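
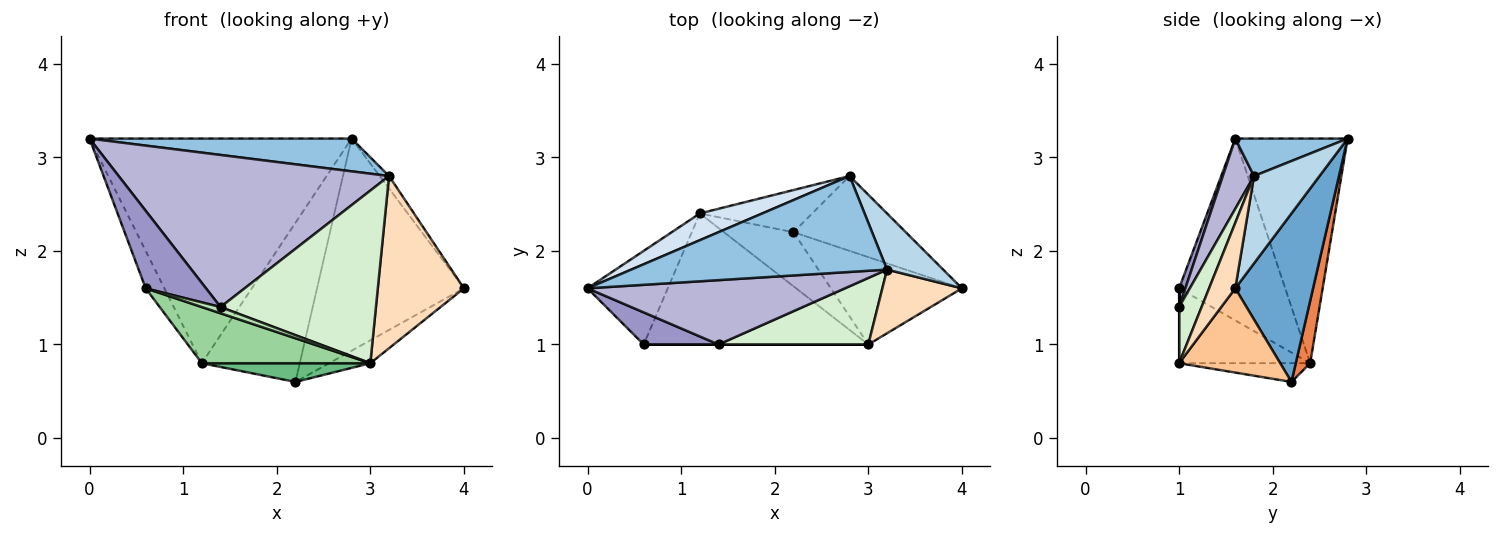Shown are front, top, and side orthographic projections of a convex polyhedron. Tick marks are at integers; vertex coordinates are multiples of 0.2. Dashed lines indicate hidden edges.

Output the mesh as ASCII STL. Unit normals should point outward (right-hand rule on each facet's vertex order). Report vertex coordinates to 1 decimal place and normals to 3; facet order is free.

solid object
 facet normal 0.447 0.844 -0.298
  outer loop
   vertex 2.2 2.2 0.6
   vertex 2.8 2.8 3.2
   vertex 4.0 1.6 1.6
  endloop
 endfacet
 facet normal 0.137 -0.320 0.937
  outer loop
   vertex 3.2 1.8 2.8
   vertex 2.8 2.8 3.2
   vertex 0.0 1.6 3.2
  endloop
 endfacet
 facet normal 0.835 0.119 0.537
  outer loop
   vertex 3.2 1.8 2.8
   vertex 4.0 1.6 1.6
   vertex 2.8 2.8 3.2
  endloop
 endfacet
 facet normal -0.392 0.914 0.109
  outer loop
   vertex 1.2 2.4 0.8
   vertex 0.0 1.6 3.2
   vertex 2.8 2.8 3.2
  endloop
 endfacet
 facet normal 0.141 0.957 -0.253
  outer loop
   vertex 1.2 2.4 0.8
   vertex 2.8 2.8 3.2
   vertex 2.2 2.2 0.6
  endloop
 endfacet
 facet normal -0.903 0.159 -0.398
  outer loop
   vertex 1.2 2.4 0.8
   vertex 0.6 1.0 1.6
   vertex 0.0 1.6 3.2
  endloop
 endfacet
 facet normal 0.528 0.215 -0.821
  outer loop
   vertex 3.0 1.0 0.8
   vertex 2.2 2.2 0.6
   vertex 4.0 1.6 1.6
  endloop
 endfacet
 facet normal 0.275 -0.902 0.333
  outer loop
   vertex 3.0 1.0 0.8
   vertex 4.0 1.6 1.6
   vertex 3.2 1.8 2.8
  endloop
 endfacet
 facet normal -0.247 -0.317 -0.916
  outer loop
   vertex 3.0 1.0 0.8
   vertex 1.2 2.4 0.8
   vertex 2.2 2.2 0.6
  endloop
 endfacet
 facet normal -0.293 -0.377 -0.879
  outer loop
   vertex 3.0 1.0 0.8
   vertex 0.6 1.0 1.6
   vertex 1.2 2.4 0.8
  endloop
 endfacet
 facet normal 0.000 -1.000 0.000
  outer loop
   vertex 1.4 1.0 1.4
   vertex 0.6 1.0 1.6
   vertex 3.0 1.0 0.8
  endloop
 endfacet
 facet normal 0.134 -0.925 0.357
  outer loop
   vertex 1.4 1.0 1.4
   vertex 3.0 1.0 0.8
   vertex 3.2 1.8 2.8
  endloop
 endfacet
 facet normal 0.095 -0.920 0.381
  outer loop
   vertex 1.4 1.0 1.4
   vertex 0.0 1.6 3.2
   vertex 0.6 1.0 1.6
  endloop
 endfacet
 facet normal 0.106 -0.916 0.387
  outer loop
   vertex 1.4 1.0 1.4
   vertex 3.2 1.8 2.8
   vertex 0.0 1.6 3.2
  endloop
 endfacet
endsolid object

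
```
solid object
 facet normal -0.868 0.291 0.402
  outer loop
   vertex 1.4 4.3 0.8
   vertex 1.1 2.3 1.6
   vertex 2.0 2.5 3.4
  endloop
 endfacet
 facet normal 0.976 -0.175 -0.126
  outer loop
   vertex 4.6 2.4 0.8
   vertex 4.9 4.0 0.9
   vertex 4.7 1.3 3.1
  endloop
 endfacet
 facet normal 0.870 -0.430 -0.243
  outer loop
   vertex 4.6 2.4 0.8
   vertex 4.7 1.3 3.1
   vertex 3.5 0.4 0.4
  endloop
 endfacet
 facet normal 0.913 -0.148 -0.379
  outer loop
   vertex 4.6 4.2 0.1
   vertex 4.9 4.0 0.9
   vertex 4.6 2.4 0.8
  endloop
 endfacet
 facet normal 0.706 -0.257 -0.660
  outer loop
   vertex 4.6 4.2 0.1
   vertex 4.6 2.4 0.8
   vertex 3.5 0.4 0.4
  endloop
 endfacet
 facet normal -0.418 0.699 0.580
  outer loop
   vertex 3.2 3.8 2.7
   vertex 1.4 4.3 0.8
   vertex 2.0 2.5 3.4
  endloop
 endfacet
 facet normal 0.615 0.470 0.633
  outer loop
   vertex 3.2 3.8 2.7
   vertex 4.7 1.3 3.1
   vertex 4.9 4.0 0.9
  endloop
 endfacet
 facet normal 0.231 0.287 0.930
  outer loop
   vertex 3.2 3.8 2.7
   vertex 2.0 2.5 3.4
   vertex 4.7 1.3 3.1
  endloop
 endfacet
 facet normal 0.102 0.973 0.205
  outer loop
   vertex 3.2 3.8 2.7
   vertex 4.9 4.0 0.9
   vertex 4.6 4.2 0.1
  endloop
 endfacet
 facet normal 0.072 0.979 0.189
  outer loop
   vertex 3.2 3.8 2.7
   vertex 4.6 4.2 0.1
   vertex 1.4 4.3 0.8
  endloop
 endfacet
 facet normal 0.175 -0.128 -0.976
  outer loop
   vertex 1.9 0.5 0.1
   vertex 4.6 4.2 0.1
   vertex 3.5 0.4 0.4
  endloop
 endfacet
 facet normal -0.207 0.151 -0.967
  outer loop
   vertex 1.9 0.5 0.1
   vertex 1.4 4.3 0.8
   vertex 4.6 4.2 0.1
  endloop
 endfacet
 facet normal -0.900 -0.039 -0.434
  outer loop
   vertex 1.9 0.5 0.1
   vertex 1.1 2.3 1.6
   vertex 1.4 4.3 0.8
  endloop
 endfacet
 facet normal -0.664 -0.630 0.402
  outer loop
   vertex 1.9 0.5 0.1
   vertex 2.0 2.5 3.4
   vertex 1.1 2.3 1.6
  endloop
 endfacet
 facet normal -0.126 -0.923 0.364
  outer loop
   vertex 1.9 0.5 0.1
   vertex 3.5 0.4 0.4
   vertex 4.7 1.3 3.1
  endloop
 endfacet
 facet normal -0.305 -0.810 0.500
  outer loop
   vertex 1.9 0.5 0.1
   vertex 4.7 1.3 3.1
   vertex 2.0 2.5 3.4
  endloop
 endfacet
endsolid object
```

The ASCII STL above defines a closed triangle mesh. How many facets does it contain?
16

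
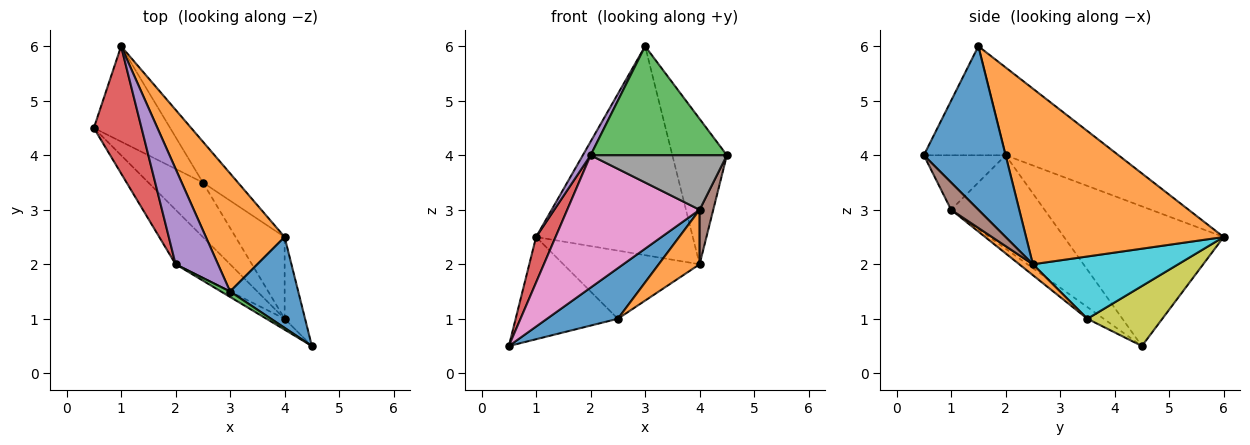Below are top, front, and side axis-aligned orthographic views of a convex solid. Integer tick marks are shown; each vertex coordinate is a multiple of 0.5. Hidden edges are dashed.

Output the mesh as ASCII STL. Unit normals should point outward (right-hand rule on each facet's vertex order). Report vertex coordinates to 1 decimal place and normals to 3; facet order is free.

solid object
 facet normal 0.786 0.524 0.328
  outer loop
   vertex 4.0 2.5 2.0
   vertex 3.0 1.5 6.0
   vertex 4.5 0.5 4.0
  endloop
 endfacet
 facet normal 0.739 0.586 0.331
  outer loop
   vertex 4.0 2.5 2.0
   vertex 1.0 6.0 2.5
   vertex 3.0 1.5 6.0
  endloop
 endfacet
 facet normal -0.514 -0.857 0.043
  outer loop
   vertex 2.0 2.0 4.0
   vertex 4.5 0.5 4.0
   vertex 3.0 1.5 6.0
  endloop
 endfacet
 facet normal -0.940 -0.115 0.321
  outer loop
   vertex 2.0 2.0 4.0
   vertex 1.0 6.0 2.5
   vertex 0.5 4.5 0.5
  endloop
 endfacet
 facet normal -0.899 -0.062 0.434
  outer loop
   vertex 2.0 2.0 4.0
   vertex 3.0 1.5 6.0
   vertex 1.0 6.0 2.5
  endloop
 endfacet
 facet normal 0.743 -0.371 -0.557
  outer loop
   vertex 4.0 1.0 3.0
   vertex 4.0 2.5 2.0
   vertex 4.5 0.5 4.0
  endloop
 endfacet
 facet normal -0.547 -0.774 -0.319
  outer loop
   vertex 4.0 1.0 3.0
   vertex 2.0 2.0 4.0
   vertex 0.5 4.5 0.5
  endloop
 endfacet
 facet normal -0.507 -0.845 -0.169
  outer loop
   vertex 4.0 1.0 3.0
   vertex 4.5 0.5 4.0
   vertex 2.0 2.0 4.0
  endloop
 endfacet
 facet normal 0.472 0.644 -0.601
  outer loop
   vertex 2.5 3.5 1.0
   vertex 0.5 4.5 0.5
   vertex 1.0 6.0 2.5
  endloop
 endfacet
 facet normal 0.675 0.633 -0.380
  outer loop
   vertex 2.5 3.5 1.0
   vertex 1.0 6.0 2.5
   vertex 4.0 2.5 2.0
  endloop
 endfacet
 facet normal -0.155 -0.672 -0.724
  outer loop
   vertex 2.5 3.5 1.0
   vertex 4.0 1.0 3.0
   vertex 0.5 4.5 0.5
  endloop
 endfacet
 facet normal 0.182 -0.545 -0.818
  outer loop
   vertex 2.5 3.5 1.0
   vertex 4.0 2.5 2.0
   vertex 4.0 1.0 3.0
  endloop
 endfacet
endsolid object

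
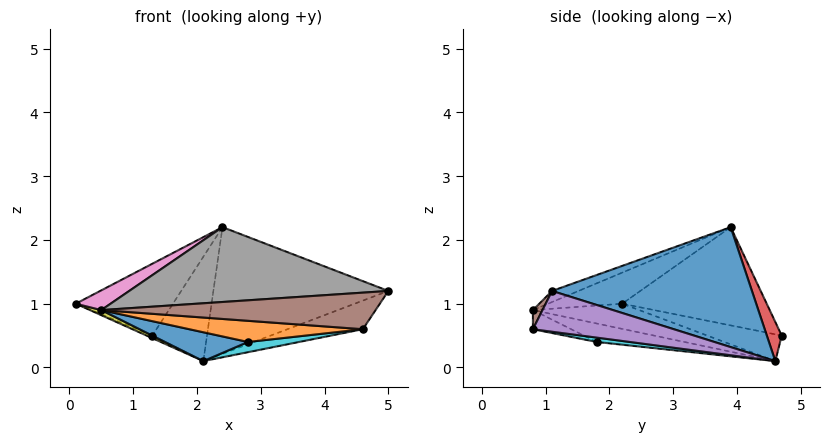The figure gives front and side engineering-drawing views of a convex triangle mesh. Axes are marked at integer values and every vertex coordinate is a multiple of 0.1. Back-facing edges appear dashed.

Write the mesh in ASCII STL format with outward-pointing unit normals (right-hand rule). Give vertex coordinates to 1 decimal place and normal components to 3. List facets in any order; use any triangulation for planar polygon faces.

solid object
 facet normal 0.748 0.655 0.111
  outer loop
   vertex 2.4 3.9 2.2
   vertex 5.0 1.1 1.2
   vertex 2.1 4.6 0.1
  endloop
 endfacet
 facet normal -0.444 0.034 -0.896
  outer loop
   vertex 1.3 4.7 0.5
   vertex 2.1 4.6 0.1
   vertex 0.1 2.2 1.0
  endloop
 endfacet
 facet normal -0.648 0.436 0.624
  outer loop
   vertex 1.3 4.7 0.5
   vertex 0.1 2.2 1.0
   vertex 2.4 3.9 2.2
  endloop
 endfacet
 facet normal 0.253 0.928 0.273
  outer loop
   vertex 1.3 4.7 0.5
   vertex 2.4 3.9 2.2
   vertex 2.1 4.6 0.1
  endloop
 endfacet
 facet normal 0.681 0.364 -0.636
  outer loop
   vertex 4.6 0.8 0.6
   vertex 2.1 4.6 0.1
   vertex 5.0 1.1 1.2
  endloop
 endfacet
 facet normal 0.031 -0.902 0.430
  outer loop
   vertex 0.5 0.8 0.9
   vertex 4.6 0.8 0.6
   vertex 5.0 1.1 1.2
  endloop
 endfacet
 facet normal -0.356 -0.167 0.919
  outer loop
   vertex 0.5 0.8 0.9
   vertex 2.4 3.9 2.2
   vertex 0.1 2.2 1.0
  endloop
 endfacet
 facet normal -0.038 -0.367 0.930
  outer loop
   vertex 0.5 0.8 0.9
   vertex 5.0 1.1 1.2
   vertex 2.4 3.9 2.2
  endloop
 endfacet
 facet normal -0.370 -0.039 -0.928
  outer loop
   vertex 0.5 0.8 0.9
   vertex 0.1 2.2 1.0
   vertex 2.1 4.6 0.1
  endloop
 endfacet
 facet normal 0.060 -0.092 -0.994
  outer loop
   vertex 2.8 1.8 0.4
   vertex 2.1 4.6 0.1
   vertex 4.6 0.8 0.6
  endloop
 endfacet
 facet normal -0.151 -0.142 -0.978
  outer loop
   vertex 2.8 1.8 0.4
   vertex 0.5 0.8 0.9
   vertex 2.1 4.6 0.1
  endloop
 endfacet
 facet normal -0.069 -0.314 -0.947
  outer loop
   vertex 2.8 1.8 0.4
   vertex 4.6 0.8 0.6
   vertex 0.5 0.8 0.9
  endloop
 endfacet
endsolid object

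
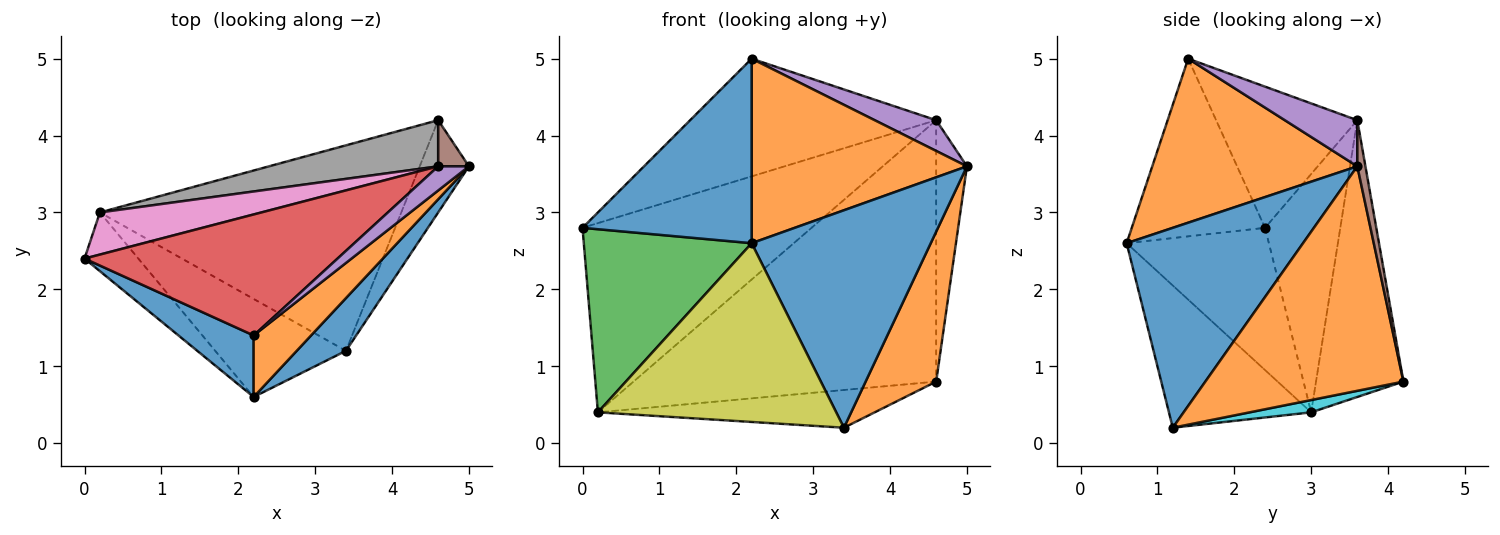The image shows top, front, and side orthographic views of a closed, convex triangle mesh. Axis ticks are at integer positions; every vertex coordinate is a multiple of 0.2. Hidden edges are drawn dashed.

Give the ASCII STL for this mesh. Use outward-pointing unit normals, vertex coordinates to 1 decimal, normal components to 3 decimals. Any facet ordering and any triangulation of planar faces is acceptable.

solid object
 facet normal -0.599 -0.760 0.253
  outer loop
   vertex 2.2 1.4 5.0
   vertex 0.0 2.4 2.8
   vertex 2.2 0.6 2.6
  endloop
 endfacet
 facet normal 0.670 -0.704 0.235
  outer loop
   vertex 2.2 1.4 5.0
   vertex 2.2 0.6 2.6
   vertex 5.0 3.6 3.6
  endloop
 endfacet
 facet normal -0.628 -0.741 -0.238
  outer loop
   vertex 0.2 3.0 0.4
   vertex 2.2 0.6 2.6
   vertex 0.0 2.4 2.8
  endloop
 endfacet
 facet normal -0.371 0.647 0.666
  outer loop
   vertex 4.6 3.6 4.2
   vertex 0.0 2.4 2.8
   vertex 2.2 1.4 5.0
  endloop
 endfacet
 facet normal 0.680 -0.577 0.453
  outer loop
   vertex 4.6 3.6 4.2
   vertex 2.2 1.4 5.0
   vertex 5.0 3.6 3.6
  endloop
 endfacet
 facet normal 0.252 0.953 0.168
  outer loop
   vertex 4.6 3.6 4.2
   vertex 5.0 3.6 3.6
   vertex 4.6 4.2 0.8
  endloop
 endfacet
 facet normal -0.305 0.929 0.207
  outer loop
   vertex 4.6 3.6 4.2
   vertex 0.2 3.0 0.4
   vertex 0.0 2.4 2.8
  endloop
 endfacet
 facet normal -0.274 0.947 0.167
  outer loop
   vertex 4.6 3.6 4.2
   vertex 4.6 4.2 0.8
   vertex 0.2 3.0 0.4
  endloop
 endfacet
 facet normal -0.464 -0.777 -0.426
  outer loop
   vertex 3.4 1.2 0.2
   vertex 2.2 0.6 2.6
   vertex 0.2 3.0 0.4
  endloop
 endfacet
 facet normal 0.040 0.181 -0.983
  outer loop
   vertex 3.4 1.2 0.2
   vertex 0.2 3.0 0.4
   vertex 4.6 4.2 0.8
  endloop
 endfacet
 facet normal 0.691 -0.702 0.170
  outer loop
   vertex 3.4 1.2 0.2
   vertex 5.0 3.6 3.6
   vertex 2.2 0.6 2.6
  endloop
 endfacet
 facet normal 0.923 -0.329 -0.202
  outer loop
   vertex 3.4 1.2 0.2
   vertex 4.6 4.2 0.8
   vertex 5.0 3.6 3.6
  endloop
 endfacet
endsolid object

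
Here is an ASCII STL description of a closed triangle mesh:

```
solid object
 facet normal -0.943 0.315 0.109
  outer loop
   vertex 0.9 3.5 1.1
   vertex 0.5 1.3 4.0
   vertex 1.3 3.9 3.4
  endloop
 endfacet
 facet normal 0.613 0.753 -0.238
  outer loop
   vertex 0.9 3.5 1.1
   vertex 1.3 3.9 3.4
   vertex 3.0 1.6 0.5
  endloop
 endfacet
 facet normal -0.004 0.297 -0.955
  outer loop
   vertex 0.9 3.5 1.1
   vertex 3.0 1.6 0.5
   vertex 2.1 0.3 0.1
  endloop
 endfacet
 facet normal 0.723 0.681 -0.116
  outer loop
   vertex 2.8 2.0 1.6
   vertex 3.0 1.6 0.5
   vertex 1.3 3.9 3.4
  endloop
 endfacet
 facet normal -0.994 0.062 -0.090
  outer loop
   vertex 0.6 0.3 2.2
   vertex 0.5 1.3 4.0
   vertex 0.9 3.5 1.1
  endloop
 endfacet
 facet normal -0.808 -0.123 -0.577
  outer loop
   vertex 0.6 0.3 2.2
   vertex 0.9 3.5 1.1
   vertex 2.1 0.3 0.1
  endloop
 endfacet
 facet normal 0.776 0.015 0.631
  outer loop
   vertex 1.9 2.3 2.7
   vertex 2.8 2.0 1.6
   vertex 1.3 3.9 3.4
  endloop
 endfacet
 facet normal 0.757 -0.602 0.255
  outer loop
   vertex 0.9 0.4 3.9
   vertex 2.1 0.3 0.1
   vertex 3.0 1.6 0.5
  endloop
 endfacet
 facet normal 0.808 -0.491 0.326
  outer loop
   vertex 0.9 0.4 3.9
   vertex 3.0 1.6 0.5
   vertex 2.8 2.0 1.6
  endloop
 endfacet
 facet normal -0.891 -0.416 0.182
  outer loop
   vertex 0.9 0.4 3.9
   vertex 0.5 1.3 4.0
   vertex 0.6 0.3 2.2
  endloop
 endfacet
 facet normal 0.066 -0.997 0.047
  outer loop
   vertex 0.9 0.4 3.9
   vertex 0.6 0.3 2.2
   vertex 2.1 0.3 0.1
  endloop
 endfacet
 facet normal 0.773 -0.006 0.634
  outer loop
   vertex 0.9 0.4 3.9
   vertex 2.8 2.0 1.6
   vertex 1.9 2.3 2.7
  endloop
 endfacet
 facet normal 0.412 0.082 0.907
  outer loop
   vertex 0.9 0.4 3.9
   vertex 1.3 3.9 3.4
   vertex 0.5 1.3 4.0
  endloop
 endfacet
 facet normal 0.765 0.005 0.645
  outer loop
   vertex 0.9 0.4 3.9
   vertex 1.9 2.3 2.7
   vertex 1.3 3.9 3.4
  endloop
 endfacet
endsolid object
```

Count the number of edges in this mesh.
21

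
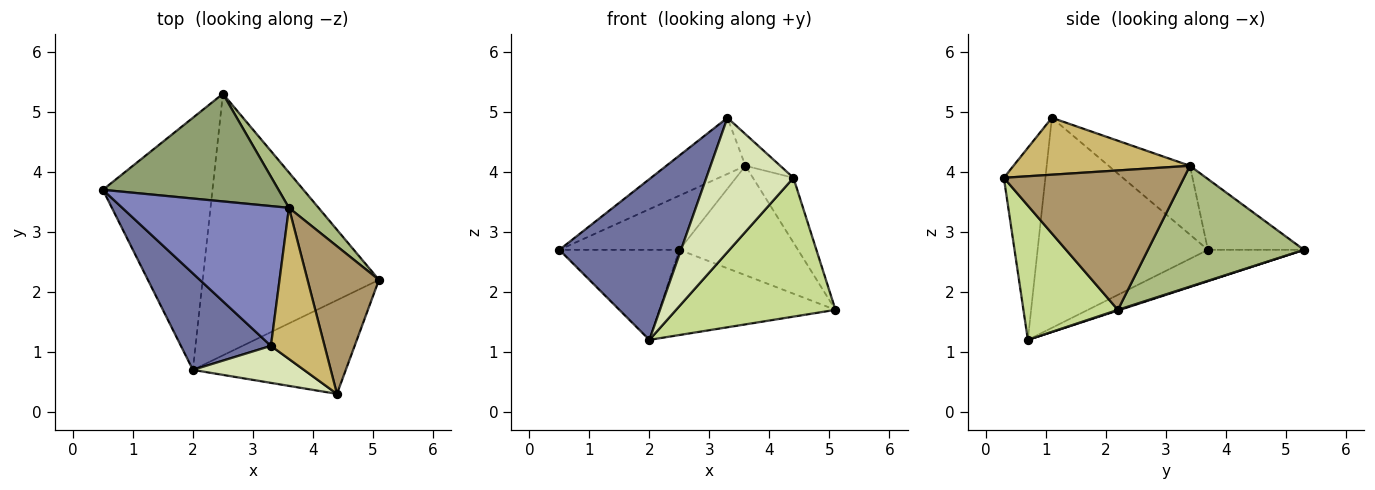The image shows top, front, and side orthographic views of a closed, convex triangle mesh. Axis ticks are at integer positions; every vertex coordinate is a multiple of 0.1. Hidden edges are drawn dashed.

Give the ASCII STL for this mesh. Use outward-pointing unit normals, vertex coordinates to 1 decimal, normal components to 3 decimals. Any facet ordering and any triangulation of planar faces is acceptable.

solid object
 facet normal -0.768 -0.549 0.329
  outer loop
   vertex 3.3 1.1 4.9
   vertex 0.5 3.7 2.7
   vertex 2.0 0.7 1.2
  endloop
 endfacet
 facet normal -0.358 0.348 0.867
  outer loop
   vertex 3.6 3.4 4.1
   vertex 0.5 3.7 2.7
   vertex 3.3 1.1 4.9
  endloop
 endfacet
 facet normal -0.260 0.325 -0.909
  outer loop
   vertex 2.5 5.3 2.7
   vertex 2.0 0.7 1.2
   vertex 0.5 3.7 2.7
  endloop
 endfacet
 facet normal 0.004 0.310 -0.951
  outer loop
   vertex 2.5 5.3 2.7
   vertex 5.1 2.2 1.7
   vertex 2.0 0.7 1.2
  endloop
 endfacet
 facet normal -0.339 0.423 0.840
  outer loop
   vertex 2.5 5.3 2.7
   vertex 0.5 3.7 2.7
   vertex 3.6 3.4 4.1
  endloop
 endfacet
 facet normal 0.782 0.594 0.192
  outer loop
   vertex 2.5 5.3 2.7
   vertex 3.6 3.4 4.1
   vertex 5.1 2.2 1.7
  endloop
 endfacet
 facet normal 0.441 -0.744 -0.502
  outer loop
   vertex 4.4 0.3 3.9
   vertex 2.0 0.7 1.2
   vertex 5.1 2.2 1.7
  endloop
 endfacet
 facet normal -0.418 -0.876 0.241
  outer loop
   vertex 4.4 0.3 3.9
   vertex 3.3 1.1 4.9
   vertex 2.0 0.7 1.2
  endloop
 endfacet
 facet normal 0.873 0.196 0.447
  outer loop
   vertex 4.4 0.3 3.9
   vertex 5.1 2.2 1.7
   vertex 3.6 3.4 4.1
  endloop
 endfacet
 facet normal 0.720 0.142 0.679
  outer loop
   vertex 4.4 0.3 3.9
   vertex 3.6 3.4 4.1
   vertex 3.3 1.1 4.9
  endloop
 endfacet
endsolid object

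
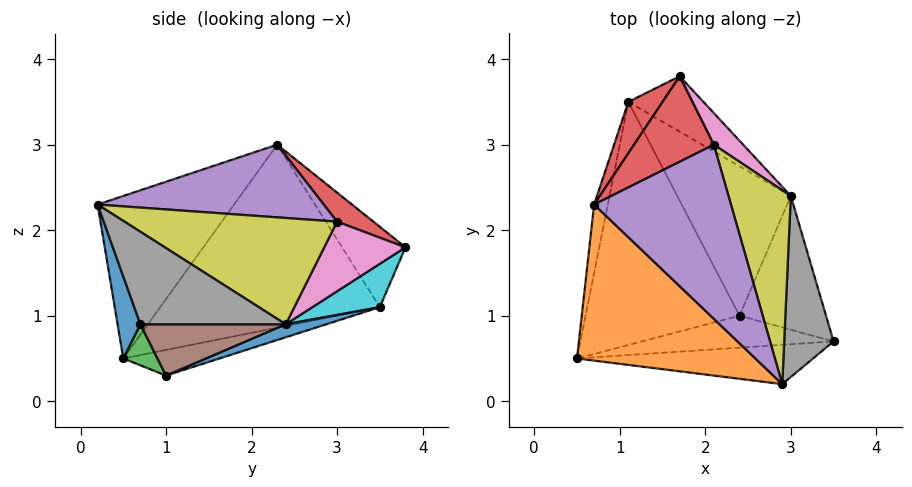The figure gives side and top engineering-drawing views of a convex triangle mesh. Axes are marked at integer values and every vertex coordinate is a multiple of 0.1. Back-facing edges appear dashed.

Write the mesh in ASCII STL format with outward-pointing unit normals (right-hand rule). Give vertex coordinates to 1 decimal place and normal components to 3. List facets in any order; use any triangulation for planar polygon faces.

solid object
 facet normal 0.103 -0.950 -0.295
  outer loop
   vertex 2.9 0.2 2.3
   vertex 0.5 0.5 0.5
   vertex 3.5 0.7 0.9
  endloop
 endfacet
 facet normal -0.488 -0.689 0.535
  outer loop
   vertex 2.9 0.2 2.3
   vertex 0.7 2.3 3.0
   vertex 0.5 0.5 0.5
  endloop
 endfacet
 facet normal 0.135 -0.765 -0.630
  outer loop
   vertex 2.4 1.0 0.3
   vertex 3.5 0.7 0.9
   vertex 0.5 0.5 0.5
  endloop
 endfacet
 facet normal 0.303 0.464 0.832
  outer loop
   vertex 2.1 3.0 2.1
   vertex 1.7 3.8 1.8
   vertex 0.7 2.3 3.0
  endloop
 endfacet
 facet normal 0.460 0.193 0.866
  outer loop
   vertex 2.1 3.0 2.1
   vertex 0.7 2.3 3.0
   vertex 2.9 0.2 2.3
  endloop
 endfacet
 facet normal 0.504 0.148 -0.851
  outer loop
   vertex 3.0 2.4 0.9
   vertex 3.5 0.7 0.9
   vertex 2.4 1.0 0.3
  endloop
 endfacet
 facet normal 0.788 0.518 0.332
  outer loop
   vertex 3.0 2.4 0.9
   vertex 1.7 3.8 1.8
   vertex 2.1 3.0 2.1
  endloop
 endfacet
 facet normal 0.854 0.251 0.456
  outer loop
   vertex 3.0 2.4 0.9
   vertex 2.9 0.2 2.3
   vertex 3.5 0.7 0.9
  endloop
 endfacet
 facet normal 0.830 0.272 0.487
  outer loop
   vertex 3.0 2.4 0.9
   vertex 2.1 3.0 2.1
   vertex 2.9 0.2 2.3
  endloop
 endfacet
 facet normal 0.350 0.714 -0.606
  outer loop
   vertex 1.1 3.5 1.1
   vertex 1.7 3.8 1.8
   vertex 3.0 2.4 0.9
  endloop
 endfacet
 facet normal 0.106 0.353 -0.930
  outer loop
   vertex 1.1 3.5 1.1
   vertex 3.0 2.4 0.9
   vertex 2.4 1.0 0.3
  endloop
 endfacet
 facet normal -0.160 0.224 -0.961
  outer loop
   vertex 1.1 3.5 1.1
   vertex 2.4 1.0 0.3
   vertex 0.5 0.5 0.5
  endloop
 endfacet
 facet normal -0.975 0.210 -0.073
  outer loop
   vertex 1.1 3.5 1.1
   vertex 0.5 0.5 0.5
   vertex 0.7 2.3 3.0
  endloop
 endfacet
 facet normal -0.675 0.680 0.287
  outer loop
   vertex 1.1 3.5 1.1
   vertex 0.7 2.3 3.0
   vertex 1.7 3.8 1.8
  endloop
 endfacet
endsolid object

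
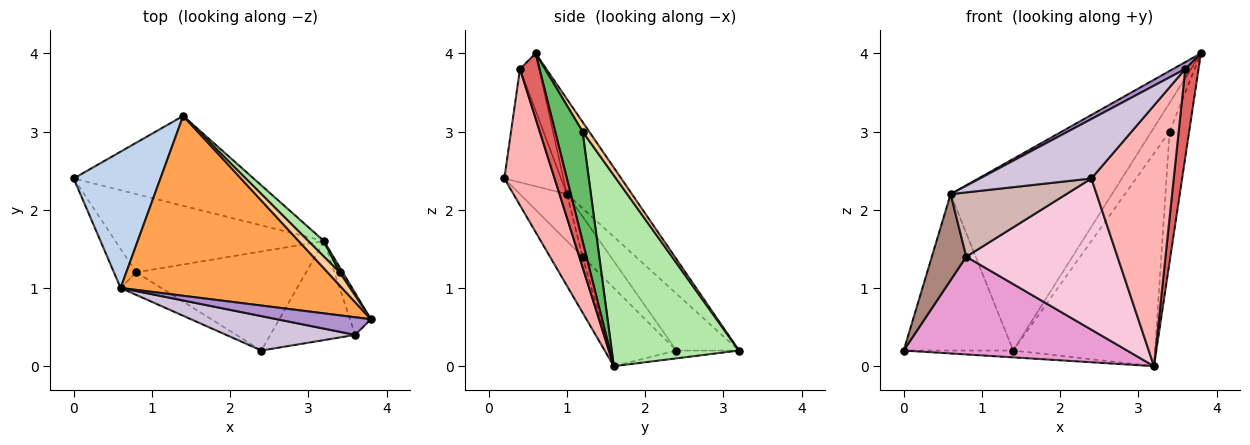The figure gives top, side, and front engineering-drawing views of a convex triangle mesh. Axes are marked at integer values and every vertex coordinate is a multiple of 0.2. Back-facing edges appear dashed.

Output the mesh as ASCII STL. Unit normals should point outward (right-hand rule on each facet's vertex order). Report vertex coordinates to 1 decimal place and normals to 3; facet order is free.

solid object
 facet normal -0.043 0.076 -0.996
  outer loop
   vertex 3.2 1.6 0.0
   vertex 0.0 2.4 0.2
   vertex 1.4 3.2 0.2
  endloop
 endfacet
 facet normal -0.396 0.692 0.603
  outer loop
   vertex 0.6 1.0 2.2
   vertex 1.4 3.2 0.2
   vertex 0.0 2.4 0.2
  endloop
 endfacet
 facet normal -0.282 0.699 0.657
  outer loop
   vertex 0.6 1.0 2.2
   vertex 3.8 0.6 4.0
   vertex 1.4 3.2 0.2
  endloop
 endfacet
 facet normal 0.314 0.864 0.393
  outer loop
   vertex 3.4 1.2 3.0
   vertex 1.4 3.2 0.2
   vertex 3.8 0.6 4.0
  endloop
 endfacet
 facet normal 0.814 0.581 0.023
  outer loop
   vertex 3.4 1.2 3.0
   vertex 3.8 0.6 4.0
   vertex 3.2 1.6 0.0
  endloop
 endfacet
 facet normal 0.667 0.743 0.055
  outer loop
   vertex 3.4 1.2 3.0
   vertex 3.2 1.6 0.0
   vertex 1.4 3.2 0.2
  endloop
 endfacet
 facet normal 0.799 -0.544 -0.256
  outer loop
   vertex 3.6 0.4 3.8
   vertex 3.2 1.6 0.0
   vertex 3.8 0.6 4.0
  endloop
 endfacet
 facet normal 0.495 -0.812 -0.309
  outer loop
   vertex 3.6 0.4 3.8
   vertex 2.4 0.2 2.4
   vertex 3.2 1.6 0.0
  endloop
 endfacet
 facet normal -0.495 -0.315 0.810
  outer loop
   vertex 3.6 0.4 3.8
   vertex 3.8 0.6 4.0
   vertex 0.6 1.0 2.2
  endloop
 endfacet
 facet normal -0.403 -0.792 0.459
  outer loop
   vertex 3.6 0.4 3.8
   vertex 0.6 1.0 2.2
   vertex 2.4 0.2 2.4
  endloop
 endfacet
 facet normal -0.597 -0.730 -0.332
  outer loop
   vertex 0.8 1.2 1.4
   vertex 0.6 1.0 2.2
   vertex 0.0 2.4 0.2
  endloop
 endfacet
 facet normal -0.357 -0.881 -0.310
  outer loop
   vertex 0.8 1.2 1.4
   vertex 2.4 0.2 2.4
   vertex 0.6 1.0 2.2
  endloop
 endfacet
 facet normal -0.228 -0.760 -0.608
  outer loop
   vertex 0.8 1.2 1.4
   vertex 0.0 2.4 0.2
   vertex 3.2 1.6 0.0
  endloop
 endfacet
 facet normal -0.177 -0.823 -0.539
  outer loop
   vertex 0.8 1.2 1.4
   vertex 3.2 1.6 0.0
   vertex 2.4 0.2 2.4
  endloop
 endfacet
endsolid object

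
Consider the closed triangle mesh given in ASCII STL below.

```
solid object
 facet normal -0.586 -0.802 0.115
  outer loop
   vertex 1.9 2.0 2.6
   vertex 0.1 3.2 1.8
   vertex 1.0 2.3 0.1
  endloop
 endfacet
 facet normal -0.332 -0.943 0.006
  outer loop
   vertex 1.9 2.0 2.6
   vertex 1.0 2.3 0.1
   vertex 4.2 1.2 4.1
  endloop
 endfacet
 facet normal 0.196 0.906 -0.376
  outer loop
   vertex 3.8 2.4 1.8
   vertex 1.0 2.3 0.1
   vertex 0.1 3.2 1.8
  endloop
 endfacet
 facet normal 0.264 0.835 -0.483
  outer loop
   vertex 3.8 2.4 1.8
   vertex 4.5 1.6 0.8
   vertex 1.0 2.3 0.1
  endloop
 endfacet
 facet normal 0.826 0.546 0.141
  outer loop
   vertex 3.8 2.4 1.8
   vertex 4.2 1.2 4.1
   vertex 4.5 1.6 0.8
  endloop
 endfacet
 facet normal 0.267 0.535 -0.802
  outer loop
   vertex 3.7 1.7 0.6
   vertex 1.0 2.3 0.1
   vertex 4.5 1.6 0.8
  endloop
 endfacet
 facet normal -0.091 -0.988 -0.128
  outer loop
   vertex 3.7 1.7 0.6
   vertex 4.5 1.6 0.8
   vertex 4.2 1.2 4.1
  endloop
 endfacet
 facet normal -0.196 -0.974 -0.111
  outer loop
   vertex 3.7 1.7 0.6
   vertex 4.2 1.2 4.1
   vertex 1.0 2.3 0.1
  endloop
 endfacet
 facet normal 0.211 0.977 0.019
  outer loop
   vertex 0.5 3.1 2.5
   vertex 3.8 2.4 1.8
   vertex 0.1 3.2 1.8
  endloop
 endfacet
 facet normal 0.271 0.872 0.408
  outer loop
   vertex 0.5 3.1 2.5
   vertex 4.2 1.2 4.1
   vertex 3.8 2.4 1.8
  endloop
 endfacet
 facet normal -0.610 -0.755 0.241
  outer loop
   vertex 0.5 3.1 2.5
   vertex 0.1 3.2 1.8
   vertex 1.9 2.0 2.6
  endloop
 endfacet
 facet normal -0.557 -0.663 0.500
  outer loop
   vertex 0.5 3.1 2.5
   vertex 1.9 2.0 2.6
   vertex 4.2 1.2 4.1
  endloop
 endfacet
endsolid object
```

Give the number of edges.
18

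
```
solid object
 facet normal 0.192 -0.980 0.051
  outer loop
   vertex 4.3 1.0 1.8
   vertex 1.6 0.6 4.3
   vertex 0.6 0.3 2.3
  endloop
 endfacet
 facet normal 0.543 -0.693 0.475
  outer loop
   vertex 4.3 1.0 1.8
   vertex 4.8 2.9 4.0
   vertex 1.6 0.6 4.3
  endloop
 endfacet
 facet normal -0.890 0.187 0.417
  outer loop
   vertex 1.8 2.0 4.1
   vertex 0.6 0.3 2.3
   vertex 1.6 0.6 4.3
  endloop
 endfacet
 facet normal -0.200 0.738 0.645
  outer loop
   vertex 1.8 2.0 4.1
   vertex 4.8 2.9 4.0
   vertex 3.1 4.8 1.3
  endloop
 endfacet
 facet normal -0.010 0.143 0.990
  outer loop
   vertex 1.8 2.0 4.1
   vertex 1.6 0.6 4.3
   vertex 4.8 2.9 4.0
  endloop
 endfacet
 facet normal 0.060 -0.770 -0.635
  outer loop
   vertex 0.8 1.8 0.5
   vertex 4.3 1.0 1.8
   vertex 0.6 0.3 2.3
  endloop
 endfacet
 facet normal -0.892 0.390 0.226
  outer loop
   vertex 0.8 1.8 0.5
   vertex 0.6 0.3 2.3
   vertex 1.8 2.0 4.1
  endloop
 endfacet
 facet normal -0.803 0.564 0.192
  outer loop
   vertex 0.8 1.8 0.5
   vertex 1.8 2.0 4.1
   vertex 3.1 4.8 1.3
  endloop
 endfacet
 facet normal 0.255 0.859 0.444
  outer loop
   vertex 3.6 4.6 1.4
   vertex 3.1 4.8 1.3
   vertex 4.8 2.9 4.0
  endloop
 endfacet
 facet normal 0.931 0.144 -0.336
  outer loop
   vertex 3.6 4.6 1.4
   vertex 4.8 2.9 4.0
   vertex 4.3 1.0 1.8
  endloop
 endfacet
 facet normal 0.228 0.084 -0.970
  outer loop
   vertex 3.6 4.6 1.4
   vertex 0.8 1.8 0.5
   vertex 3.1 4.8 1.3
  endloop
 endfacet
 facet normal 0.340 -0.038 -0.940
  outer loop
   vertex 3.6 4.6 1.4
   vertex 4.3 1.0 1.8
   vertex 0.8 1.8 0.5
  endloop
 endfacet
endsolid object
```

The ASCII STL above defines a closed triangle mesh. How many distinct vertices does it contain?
8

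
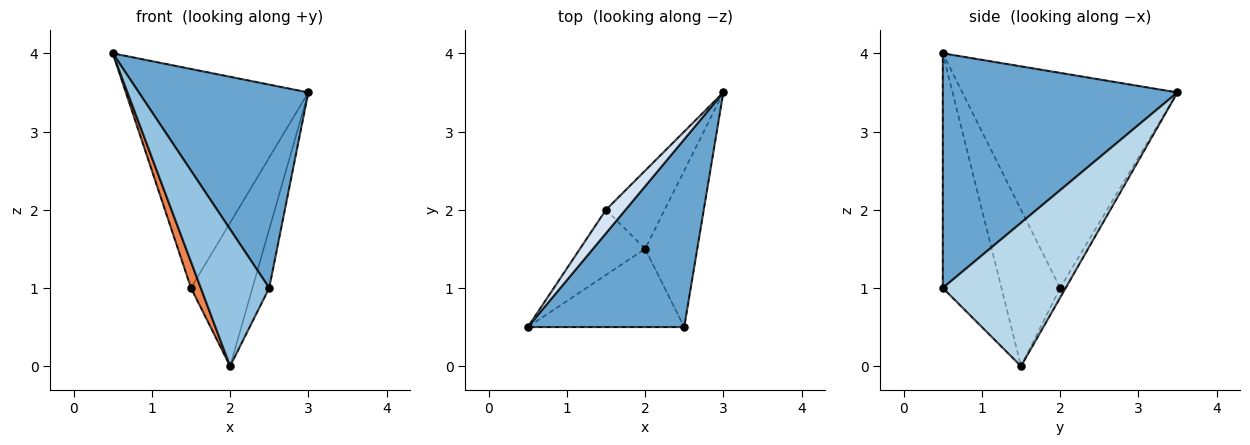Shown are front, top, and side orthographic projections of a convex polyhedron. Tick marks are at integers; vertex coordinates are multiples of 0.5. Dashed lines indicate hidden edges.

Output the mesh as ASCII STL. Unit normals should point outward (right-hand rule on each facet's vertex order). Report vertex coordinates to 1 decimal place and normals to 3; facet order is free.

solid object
 facet normal 0.713 -0.515 0.475
  outer loop
   vertex 2.5 0.5 1.0
   vertex 3.0 3.5 3.5
   vertex 0.5 0.5 4.0
  endloop
 endfacet
 facet normal -0.597 -0.697 -0.398
  outer loop
   vertex 2.5 0.5 1.0
   vertex 0.5 0.5 4.0
   vertex 2.0 1.5 0.0
  endloop
 endfacet
 facet normal 0.932 0.127 -0.339
  outer loop
   vertex 2.5 0.5 1.0
   vertex 2.0 1.5 0.0
   vertex 3.0 3.5 3.5
  endloop
 endfacet
 facet normal -0.761 0.645 0.069
  outer loop
   vertex 1.5 2.0 1.0
   vertex 0.5 0.5 4.0
   vertex 3.0 3.5 3.5
  endloop
 endfacet
 facet normal -0.912 -0.152 -0.380
  outer loop
   vertex 1.5 2.0 1.0
   vertex 2.0 1.5 0.0
   vertex 0.5 0.5 4.0
  endloop
 endfacet
 facet normal -0.080 0.875 -0.477
  outer loop
   vertex 1.5 2.0 1.0
   vertex 3.0 3.5 3.5
   vertex 2.0 1.5 0.0
  endloop
 endfacet
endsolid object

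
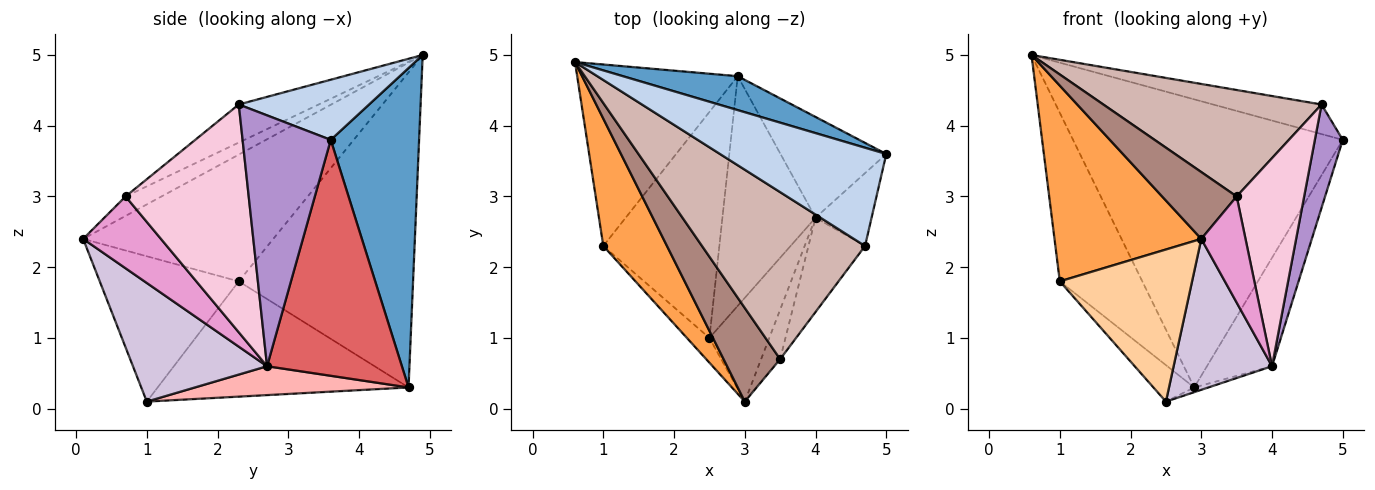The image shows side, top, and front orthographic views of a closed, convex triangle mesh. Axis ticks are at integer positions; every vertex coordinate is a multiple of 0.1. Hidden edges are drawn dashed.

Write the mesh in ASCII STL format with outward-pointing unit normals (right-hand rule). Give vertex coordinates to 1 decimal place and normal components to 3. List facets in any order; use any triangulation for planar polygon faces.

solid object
 facet normal 0.309 0.944 0.111
  outer loop
   vertex 2.9 4.7 0.3
   vertex 0.6 4.9 5.0
   vertex 5.0 3.6 3.8
  endloop
 endfacet
 facet normal 0.327 0.272 0.905
  outer loop
   vertex 4.7 2.3 4.3
   vertex 5.0 3.6 3.8
   vertex 0.6 4.9 5.0
  endloop
 endfacet
 facet normal -0.736 -0.568 0.369
  outer loop
   vertex 1.0 2.3 1.8
   vertex 3.0 0.1 2.4
   vertex 0.6 4.9 5.0
  endloop
 endfacet
 facet normal -0.720 -0.685 -0.112
  outer loop
   vertex 1.0 2.3 1.8
   vertex 2.5 1.0 0.1
   vertex 3.0 0.1 2.4
  endloop
 endfacet
 facet normal -0.821 0.389 -0.418
  outer loop
   vertex 1.0 2.3 1.8
   vertex 0.6 4.9 5.0
   vertex 2.9 4.7 0.3
  endloop
 endfacet
 facet normal -0.700 0.114 -0.705
  outer loop
   vertex 1.0 2.3 1.8
   vertex 2.9 4.7 0.3
   vertex 2.5 1.0 0.1
  endloop
 endfacet
 facet normal 0.835 0.403 -0.374
  outer loop
   vertex 4.0 2.7 0.6
   vertex 2.9 4.7 0.3
   vertex 5.0 3.6 3.8
  endloop
 endfacet
 facet normal 0.296 0.020 -0.955
  outer loop
   vertex 4.0 2.7 0.6
   vertex 2.5 1.0 0.1
   vertex 2.9 4.7 0.3
  endloop
 endfacet
 facet normal 0.932 -0.295 -0.208
  outer loop
   vertex 4.0 2.7 0.6
   vertex 5.0 3.6 3.8
   vertex 4.7 2.3 4.3
  endloop
 endfacet
 facet normal 0.747 -0.548 -0.377
  outer loop
   vertex 4.0 2.7 0.6
   vertex 3.0 0.1 2.4
   vertex 2.5 1.0 0.1
  endloop
 endfacet
 facet normal -0.269 -0.559 0.784
  outer loop
   vertex 3.5 0.7 3.0
   vertex 0.6 4.9 5.0
   vertex 3.0 0.1 2.4
  endloop
 endfacet
 facet normal -0.193 -0.527 0.827
  outer loop
   vertex 3.5 0.7 3.0
   vertex 4.7 2.3 4.3
   vertex 0.6 4.9 5.0
  endloop
 endfacet
 facet normal 0.847 -0.481 -0.225
  outer loop
   vertex 3.5 0.7 3.0
   vertex 3.0 0.1 2.4
   vertex 4.0 2.7 0.6
  endloop
 endfacet
 facet normal 0.857 -0.470 -0.213
  outer loop
   vertex 3.5 0.7 3.0
   vertex 4.0 2.7 0.6
   vertex 4.7 2.3 4.3
  endloop
 endfacet
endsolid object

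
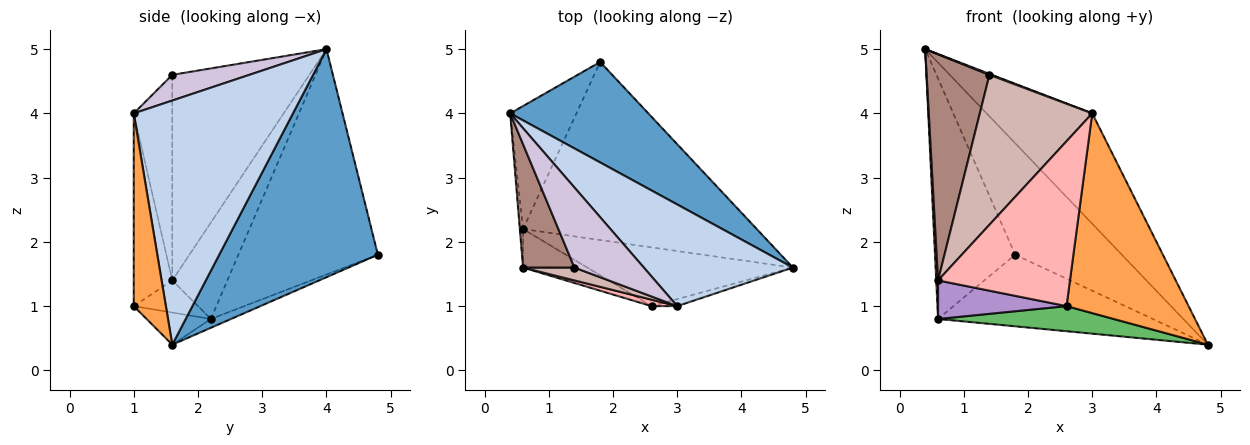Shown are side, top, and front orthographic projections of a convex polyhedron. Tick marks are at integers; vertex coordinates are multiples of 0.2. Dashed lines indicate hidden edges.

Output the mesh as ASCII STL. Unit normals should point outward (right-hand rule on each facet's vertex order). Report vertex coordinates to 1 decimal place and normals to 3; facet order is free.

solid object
 facet normal 0.741 0.499 0.449
  outer loop
   vertex 1.8 4.8 1.8
   vertex 0.4 4.0 5.0
   vertex 4.8 1.6 0.4
  endloop
 endfacet
 facet normal 0.743 0.493 0.453
  outer loop
   vertex 3.0 1.0 4.0
   vertex 4.8 1.6 0.4
   vertex 0.4 4.0 5.0
  endloop
 endfacet
 facet normal 0.254 -0.967 -0.034
  outer loop
   vertex 3.0 1.0 4.0
   vertex 2.6 1.0 1.0
   vertex 4.8 1.6 0.4
  endloop
 endfacet
 facet normal -0.840 0.483 -0.247
  outer loop
   vertex 0.6 2.2 0.8
   vertex 0.4 4.0 5.0
   vertex 1.8 4.8 1.8
  endloop
 endfacet
 facet normal -0.142 -0.389 -0.910
  outer loop
   vertex 0.6 2.2 0.8
   vertex 4.8 1.6 0.4
   vertex 2.6 1.0 1.0
  endloop
 endfacet
 facet normal -0.035 0.373 -0.927
  outer loop
   vertex 0.6 2.2 0.8
   vertex 1.8 4.8 1.8
   vertex 4.8 1.6 0.4
  endloop
 endfacet
 facet normal -0.999 -0.033 -0.033
  outer loop
   vertex 0.6 1.6 1.4
   vertex 0.4 4.0 5.0
   vertex 0.6 2.2 0.8
  endloop
 endfacet
 facet normal -0.280 -0.959 0.037
  outer loop
   vertex 0.6 1.6 1.4
   vertex 2.6 1.0 1.0
   vertex 3.0 1.0 4.0
  endloop
 endfacet
 facet normal -0.333 -0.667 -0.667
  outer loop
   vertex 0.6 1.6 1.4
   vertex 0.6 2.2 0.8
   vertex 2.6 1.0 1.0
  endloop
 endfacet
 facet normal 0.347 -0.012 0.938
  outer loop
   vertex 1.4 1.6 4.6
   vertex 3.0 1.0 4.0
   vertex 0.4 4.0 5.0
  endloop
 endfacet
 facet normal -0.886 -0.406 0.222
  outer loop
   vertex 1.4 1.6 4.6
   vertex 0.4 4.0 5.0
   vertex 0.6 1.6 1.4
  endloop
 endfacet
 facet normal -0.323 -0.943 0.081
  outer loop
   vertex 1.4 1.6 4.6
   vertex 0.6 1.6 1.4
   vertex 3.0 1.0 4.0
  endloop
 endfacet
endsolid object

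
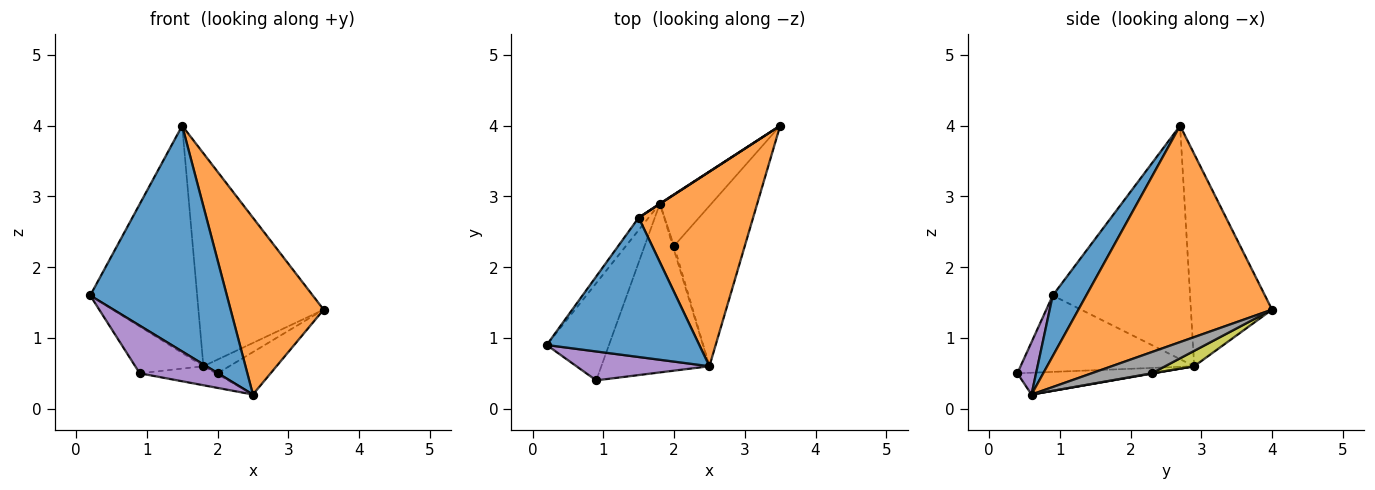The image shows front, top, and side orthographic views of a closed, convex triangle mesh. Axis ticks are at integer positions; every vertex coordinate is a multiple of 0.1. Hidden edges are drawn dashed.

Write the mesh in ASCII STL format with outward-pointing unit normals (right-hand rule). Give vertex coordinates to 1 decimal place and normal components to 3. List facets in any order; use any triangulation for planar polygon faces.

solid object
 facet normal 0.204 -0.833 0.514
  outer loop
   vertex 1.5 2.7 4.0
   vertex 0.2 0.9 1.6
   vertex 2.5 0.6 0.2
  endloop
 endfacet
 facet normal 0.814 -0.391 0.430
  outer loop
   vertex 1.5 2.7 4.0
   vertex 2.5 0.6 0.2
   vertex 3.5 4.0 1.4
  endloop
 endfacet
 facet normal -0.789 0.614 -0.033
  outer loop
   vertex 1.8 2.9 0.6
   vertex 0.2 0.9 1.6
   vertex 1.5 2.7 4.0
  endloop
 endfacet
 facet normal -0.544 0.839 0.001
  outer loop
   vertex 1.8 2.9 0.6
   vertex 1.5 2.7 4.0
   vertex 3.5 4.0 1.4
  endloop
 endfacet
 facet normal 0.200 -0.838 0.508
  outer loop
   vertex 0.9 0.4 0.5
   vertex 2.5 0.6 0.2
   vertex 0.2 0.9 1.6
  endloop
 endfacet
 facet normal -0.742 0.291 -0.604
  outer loop
   vertex 0.9 0.4 0.5
   vertex 0.2 0.9 1.6
   vertex 1.8 2.9 0.6
  endloop
 endfacet
 facet normal -0.196 0.110 -0.974
  outer loop
   vertex 0.9 0.4 0.5
   vertex 1.8 2.9 0.6
   vertex 2.5 0.6 0.2
  endloop
 endfacet
 facet normal 0.279 0.246 -0.928
  outer loop
   vertex 2.0 2.3 0.5
   vertex 3.5 4.0 1.4
   vertex 2.5 0.6 0.2
  endloop
 endfacet
 facet normal 0.277 0.247 -0.929
  outer loop
   vertex 2.0 2.3 0.5
   vertex 1.8 2.9 0.6
   vertex 3.5 4.0 1.4
  endloop
 endfacet
 facet normal 0.236 0.236 -0.943
  outer loop
   vertex 2.0 2.3 0.5
   vertex 2.5 0.6 0.2
   vertex 1.8 2.9 0.6
  endloop
 endfacet
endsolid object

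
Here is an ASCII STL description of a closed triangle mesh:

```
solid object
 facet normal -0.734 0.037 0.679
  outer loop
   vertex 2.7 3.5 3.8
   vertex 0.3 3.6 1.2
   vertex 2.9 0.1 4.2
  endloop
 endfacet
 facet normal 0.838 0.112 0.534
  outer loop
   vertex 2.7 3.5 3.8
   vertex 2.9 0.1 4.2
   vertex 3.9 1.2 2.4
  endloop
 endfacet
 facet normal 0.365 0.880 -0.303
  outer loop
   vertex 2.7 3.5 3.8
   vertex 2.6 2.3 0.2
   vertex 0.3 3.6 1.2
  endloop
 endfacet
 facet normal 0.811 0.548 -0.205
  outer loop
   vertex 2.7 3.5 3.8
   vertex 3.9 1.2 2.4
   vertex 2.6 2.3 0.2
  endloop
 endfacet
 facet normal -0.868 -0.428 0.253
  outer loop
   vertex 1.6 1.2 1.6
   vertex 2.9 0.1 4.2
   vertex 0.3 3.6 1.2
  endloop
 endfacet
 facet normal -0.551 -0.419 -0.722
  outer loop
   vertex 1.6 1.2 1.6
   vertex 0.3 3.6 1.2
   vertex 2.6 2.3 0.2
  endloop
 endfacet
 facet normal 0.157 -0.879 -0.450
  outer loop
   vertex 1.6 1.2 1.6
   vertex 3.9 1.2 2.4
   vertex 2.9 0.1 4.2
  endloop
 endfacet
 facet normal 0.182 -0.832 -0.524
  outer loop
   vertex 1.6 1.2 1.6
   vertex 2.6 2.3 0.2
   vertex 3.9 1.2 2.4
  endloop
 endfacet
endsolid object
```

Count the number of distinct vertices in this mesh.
6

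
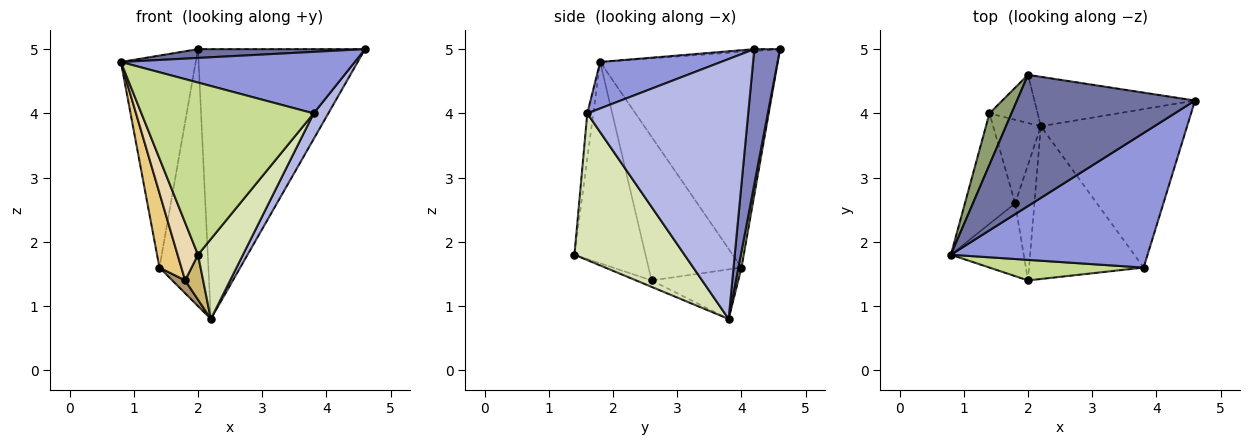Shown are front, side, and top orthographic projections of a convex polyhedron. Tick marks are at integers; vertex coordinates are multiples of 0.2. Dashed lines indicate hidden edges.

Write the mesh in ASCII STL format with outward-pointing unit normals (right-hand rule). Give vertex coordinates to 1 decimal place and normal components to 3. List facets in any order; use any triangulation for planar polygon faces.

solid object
 facet normal -0.010 -0.067 0.998
  outer loop
   vertex 2.0 4.6 5.0
   vertex 0.8 1.8 4.8
   vertex 4.6 4.2 5.0
  endloop
 endfacet
 facet normal 0.150 0.973 -0.178
  outer loop
   vertex 2.2 3.8 0.8
   vertex 2.0 4.6 5.0
   vertex 4.6 4.2 5.0
  endloop
 endfacet
 facet normal 0.210 -0.407 0.889
  outer loop
   vertex 3.8 1.6 4.0
   vertex 4.6 4.2 5.0
   vertex 0.8 1.8 4.8
  endloop
 endfacet
 facet normal 0.869 -0.079 -0.489
  outer loop
   vertex 3.8 1.6 4.0
   vertex 2.2 3.8 0.8
   vertex 4.6 4.2 5.0
  endloop
 endfacet
 facet normal -0.918 0.387 0.094
  outer loop
   vertex 1.4 4.0 1.6
   vertex 0.8 1.8 4.8
   vertex 2.0 4.6 5.0
  endloop
 endfacet
 facet normal 0.061 0.981 -0.184
  outer loop
   vertex 1.4 4.0 1.6
   vertex 2.0 4.6 5.0
   vertex 2.2 3.8 0.8
  endloop
 endfacet
 facet normal -0.035 -0.992 0.118
  outer loop
   vertex 2.0 1.4 1.8
   vertex 3.8 1.6 4.0
   vertex 0.8 1.8 4.8
  endloop
 endfacet
 facet normal 0.750 -0.307 -0.586
  outer loop
   vertex 2.0 1.4 1.8
   vertex 2.2 3.8 0.8
   vertex 3.8 1.6 4.0
  endloop
 endfacet
 facet normal -0.716 -0.106 -0.690
  outer loop
   vertex 1.8 2.6 1.4
   vertex 1.4 4.0 1.6
   vertex 2.2 3.8 0.8
  endloop
 endfacet
 facet normal -0.297 -0.346 -0.890
  outer loop
   vertex 1.8 2.6 1.4
   vertex 2.2 3.8 0.8
   vertex 2.0 1.4 1.8
  endloop
 endfacet
 facet normal -0.921 -0.217 -0.322
  outer loop
   vertex 1.8 2.6 1.4
   vertex 0.8 1.8 4.8
   vertex 1.4 4.0 1.6
  endloop
 endfacet
 facet normal -0.908 -0.261 -0.328
  outer loop
   vertex 1.8 2.6 1.4
   vertex 2.0 1.4 1.8
   vertex 0.8 1.8 4.8
  endloop
 endfacet
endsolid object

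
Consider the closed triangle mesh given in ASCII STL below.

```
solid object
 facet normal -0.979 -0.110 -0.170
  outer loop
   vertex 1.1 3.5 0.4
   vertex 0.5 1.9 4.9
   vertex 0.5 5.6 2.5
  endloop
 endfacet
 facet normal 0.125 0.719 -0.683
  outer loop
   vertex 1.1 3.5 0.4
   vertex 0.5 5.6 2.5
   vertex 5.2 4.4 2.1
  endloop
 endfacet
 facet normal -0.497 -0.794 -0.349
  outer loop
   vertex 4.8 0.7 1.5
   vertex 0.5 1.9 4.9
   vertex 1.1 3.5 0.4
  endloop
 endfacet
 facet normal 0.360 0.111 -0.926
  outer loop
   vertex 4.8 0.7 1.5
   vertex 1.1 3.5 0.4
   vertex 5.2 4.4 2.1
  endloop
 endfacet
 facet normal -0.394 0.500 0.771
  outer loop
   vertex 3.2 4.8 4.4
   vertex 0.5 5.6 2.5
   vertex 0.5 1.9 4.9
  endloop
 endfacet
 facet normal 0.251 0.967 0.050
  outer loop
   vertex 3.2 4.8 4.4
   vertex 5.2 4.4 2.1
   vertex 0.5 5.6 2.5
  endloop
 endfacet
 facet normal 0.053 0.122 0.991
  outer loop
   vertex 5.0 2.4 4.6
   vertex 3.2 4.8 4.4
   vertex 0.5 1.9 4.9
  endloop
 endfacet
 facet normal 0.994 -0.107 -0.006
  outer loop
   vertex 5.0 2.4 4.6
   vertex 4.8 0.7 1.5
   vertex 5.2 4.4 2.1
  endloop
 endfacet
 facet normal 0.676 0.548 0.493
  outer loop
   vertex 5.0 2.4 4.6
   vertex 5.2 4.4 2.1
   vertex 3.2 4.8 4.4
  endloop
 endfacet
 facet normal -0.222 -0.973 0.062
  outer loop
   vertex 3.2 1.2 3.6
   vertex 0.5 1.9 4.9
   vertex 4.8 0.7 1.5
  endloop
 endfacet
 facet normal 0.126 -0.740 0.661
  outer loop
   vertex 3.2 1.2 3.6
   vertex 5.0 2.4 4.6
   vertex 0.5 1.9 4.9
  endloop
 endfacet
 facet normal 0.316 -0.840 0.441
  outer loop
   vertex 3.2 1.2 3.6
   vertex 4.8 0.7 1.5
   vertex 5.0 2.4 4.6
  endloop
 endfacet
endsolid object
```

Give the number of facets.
12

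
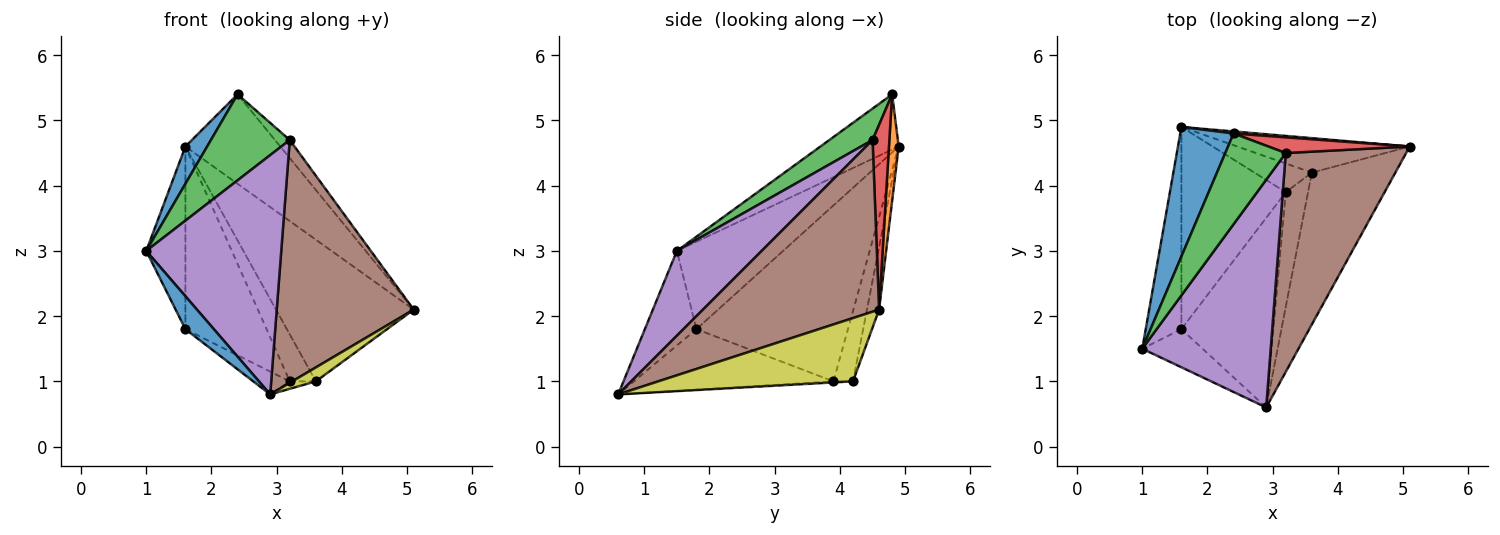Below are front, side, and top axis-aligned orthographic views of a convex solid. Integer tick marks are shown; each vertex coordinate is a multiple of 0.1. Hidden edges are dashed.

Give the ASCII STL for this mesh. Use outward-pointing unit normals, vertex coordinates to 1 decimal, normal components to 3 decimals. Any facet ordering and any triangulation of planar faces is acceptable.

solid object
 facet normal -0.706 -0.196 0.681
  outer loop
   vertex 2.4 4.8 5.4
   vertex 1.6 4.9 4.6
   vertex 1.0 1.5 3.0
  endloop
 endfacet
 facet normal 0.102 0.995 0.023
  outer loop
   vertex 2.4 4.8 5.4
   vertex 5.1 4.6 2.1
   vertex 1.6 4.9 4.6
  endloop
 endfacet
 facet normal 0.353 -0.644 0.679
  outer loop
   vertex 3.2 4.5 4.7
   vertex 2.4 4.8 5.4
   vertex 1.0 1.5 3.0
  endloop
 endfacet
 facet normal 0.650 0.574 0.497
  outer loop
   vertex 3.2 4.5 4.7
   vertex 5.1 4.6 2.1
   vertex 2.4 4.8 5.4
  endloop
 endfacet
 facet normal 0.414 -0.659 0.627
  outer loop
   vertex 2.9 0.6 0.8
   vertex 3.2 4.5 4.7
   vertex 1.0 1.5 3.0
  endloop
 endfacet
 facet normal 0.691 -0.537 0.484
  outer loop
   vertex 2.9 0.6 0.8
   vertex 5.1 4.6 2.1
   vertex 3.2 4.5 4.7
  endloop
 endfacet
 facet normal -0.085 0.968 -0.236
  outer loop
   vertex 3.6 4.2 1.0
   vertex 1.6 4.9 4.6
   vertex 5.1 4.6 2.1
  endloop
 endfacet
 facet normal -0.539 0.719 -0.439
  outer loop
   vertex 3.6 4.2 1.0
   vertex 3.2 3.9 1.0
   vertex 1.6 4.9 4.6
  endloop
 endfacet
 facet normal 0.602 -0.073 -0.795
  outer loop
   vertex 3.6 4.2 1.0
   vertex 5.1 4.6 2.1
   vertex 2.9 0.6 0.8
  endloop
 endfacet
 facet normal -0.049 0.065 -0.997
  outer loop
   vertex 3.6 4.2 1.0
   vertex 2.9 0.6 0.8
   vertex 3.2 3.9 1.0
  endloop
 endfacet
 facet normal -0.764 -0.422 -0.488
  outer loop
   vertex 1.6 1.8 1.8
   vertex 2.9 0.6 0.8
   vertex 1.0 1.5 3.0
  endloop
 endfacet
 facet normal -0.547 0.100 -0.831
  outer loop
   vertex 1.6 1.8 1.8
   vertex 3.2 3.9 1.0
   vertex 2.9 0.6 0.8
  endloop
 endfacet
 facet normal -0.876 0.323 -0.357
  outer loop
   vertex 1.6 1.8 1.8
   vertex 1.0 1.5 3.0
   vertex 1.6 4.9 4.6
  endloop
 endfacet
 facet normal -0.781 0.419 -0.463
  outer loop
   vertex 1.6 1.8 1.8
   vertex 1.6 4.9 4.6
   vertex 3.2 3.9 1.0
  endloop
 endfacet
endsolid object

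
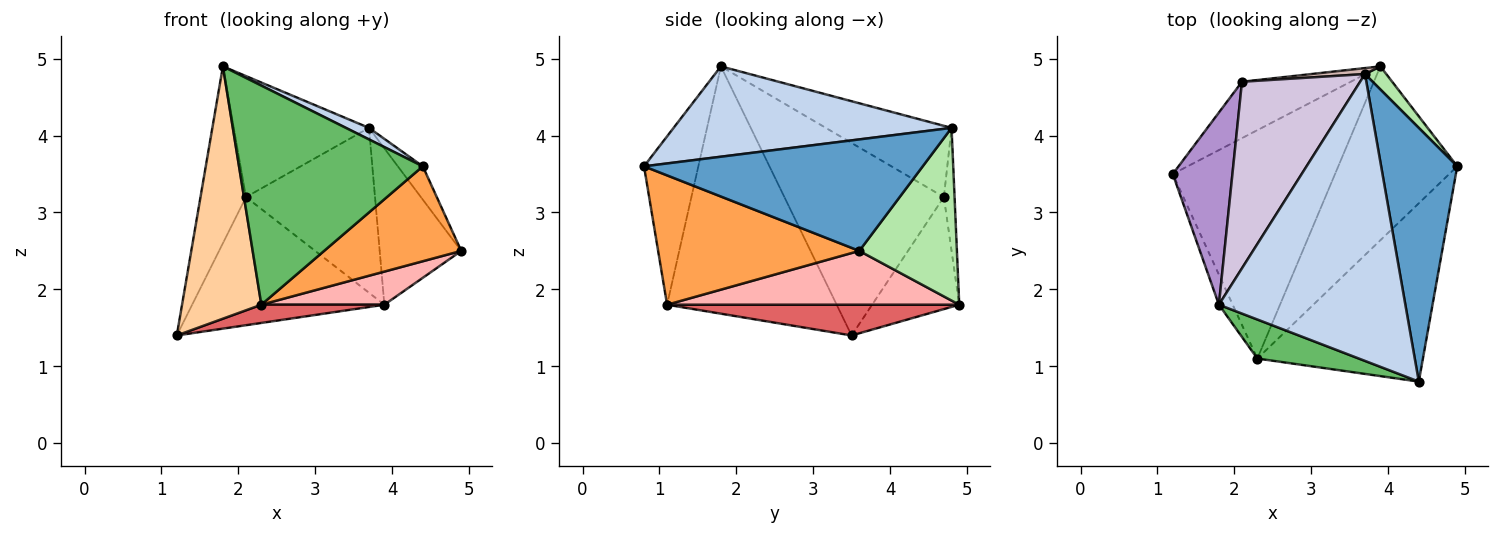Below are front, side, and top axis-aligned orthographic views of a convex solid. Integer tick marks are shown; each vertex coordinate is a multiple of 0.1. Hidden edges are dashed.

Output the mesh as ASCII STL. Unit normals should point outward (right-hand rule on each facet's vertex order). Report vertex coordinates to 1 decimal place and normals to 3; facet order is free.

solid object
 facet normal 0.824 0.074 0.562
  outer loop
   vertex 3.7 4.8 4.1
   vertex 4.4 0.8 3.6
   vertex 4.9 3.6 2.5
  endloop
 endfacet
 facet normal 0.436 -0.036 0.899
  outer loop
   vertex 3.7 4.8 4.1
   vertex 1.8 1.8 4.9
   vertex 4.4 0.8 3.6
  endloop
 endfacet
 facet normal 0.568 -0.387 -0.727
  outer loop
   vertex 2.3 1.1 1.8
   vertex 4.9 3.6 2.5
   vertex 4.4 0.8 3.6
  endloop
 endfacet
 facet normal -0.905 -0.423 -0.050
  outer loop
   vertex 2.3 1.1 1.8
   vertex 1.8 1.8 4.9
   vertex 1.2 3.5 1.4
  endloop
 endfacet
 facet normal -0.279 -0.945 0.168
  outer loop
   vertex 2.3 1.1 1.8
   vertex 4.4 0.8 3.6
   vertex 1.8 1.8 4.9
  endloop
 endfacet
 facet normal 0.764 0.638 0.094
  outer loop
   vertex 3.9 4.9 1.8
   vertex 3.7 4.8 4.1
   vertex 4.9 3.6 2.5
  endloop
 endfacet
 facet normal 0.186 -0.078 -0.980
  outer loop
   vertex 3.9 4.9 1.8
   vertex 2.3 1.1 1.8
   vertex 1.2 3.5 1.4
  endloop
 endfacet
 facet normal 0.406 -0.171 -0.898
  outer loop
   vertex 3.9 4.9 1.8
   vertex 4.9 3.6 2.5
   vertex 2.3 1.1 1.8
  endloop
 endfacet
 facet normal -0.922 0.263 0.286
  outer loop
   vertex 2.1 4.7 3.2
   vertex 1.2 3.5 1.4
   vertex 1.8 1.8 4.9
  endloop
 endfacet
 facet normal -0.451 0.486 0.749
  outer loop
   vertex 2.1 4.7 3.2
   vertex 1.8 1.8 4.9
   vertex 3.7 4.8 4.1
  endloop
 endfacet
 facet normal -0.383 0.845 -0.372
  outer loop
   vertex 2.1 4.7 3.2
   vertex 3.9 4.9 1.8
   vertex 1.2 3.5 1.4
  endloop
 endfacet
 facet normal -0.083 0.996 0.036
  outer loop
   vertex 2.1 4.7 3.2
   vertex 3.7 4.8 4.1
   vertex 3.9 4.9 1.8
  endloop
 endfacet
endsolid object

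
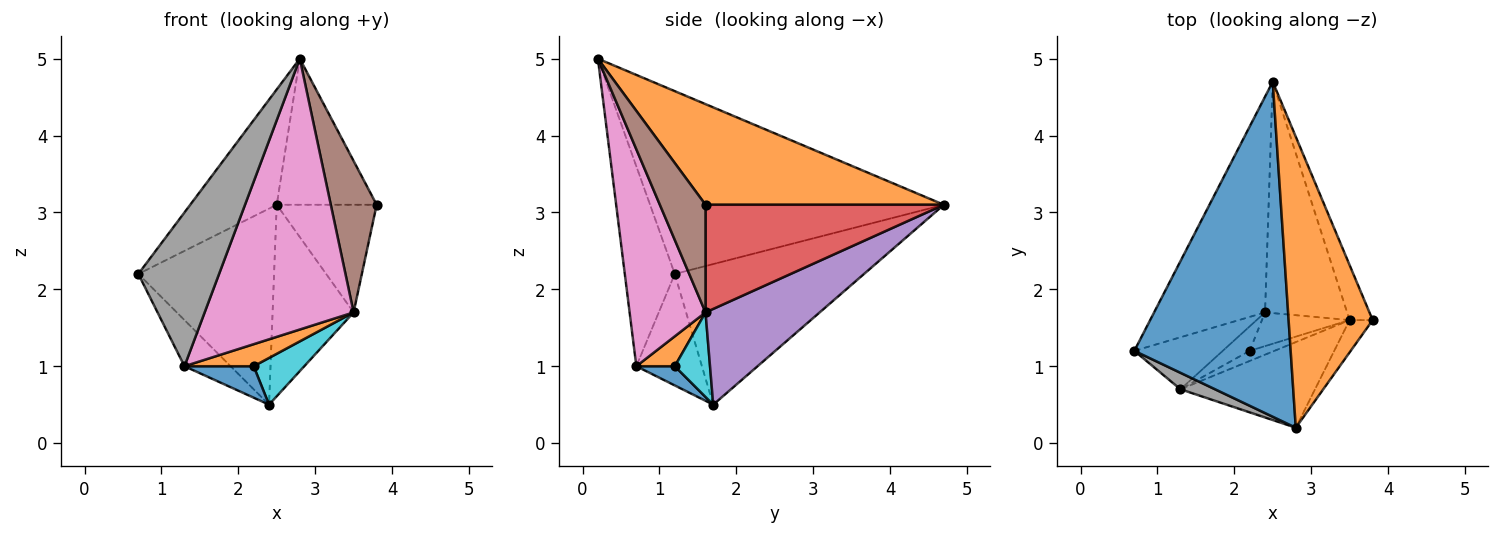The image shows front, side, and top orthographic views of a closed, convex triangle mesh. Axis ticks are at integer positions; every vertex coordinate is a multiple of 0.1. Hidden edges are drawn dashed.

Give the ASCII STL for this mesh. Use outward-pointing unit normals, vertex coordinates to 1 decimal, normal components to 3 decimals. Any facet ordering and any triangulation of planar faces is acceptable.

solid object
 facet normal -0.742 0.218 0.634
  outer loop
   vertex 2.8 0.2 5.0
   vertex 2.5 4.7 3.1
   vertex 0.7 1.2 2.2
  endloop
 endfacet
 facet normal 0.731 0.306 0.610
  outer loop
   vertex 2.8 0.2 5.0
   vertex 3.8 1.6 3.1
   vertex 2.5 4.7 3.1
  endloop
 endfacet
 facet normal -0.684 0.491 -0.540
  outer loop
   vertex 2.4 1.7 0.5
   vertex 0.7 1.2 2.2
   vertex 2.5 4.7 3.1
  endloop
 endfacet
 facet normal 0.905 0.379 -0.194
  outer loop
   vertex 3.5 1.6 1.7
   vertex 2.5 4.7 3.1
   vertex 3.8 1.6 3.1
  endloop
 endfacet
 facet normal 0.668 0.474 -0.573
  outer loop
   vertex 3.5 1.6 1.7
   vertex 2.4 1.7 0.5
   vertex 2.5 4.7 3.1
  endloop
 endfacet
 facet normal 0.697 -0.701 -0.149
  outer loop
   vertex 3.5 1.6 1.7
   vertex 3.8 1.6 3.1
   vertex 2.8 0.2 5.0
  endloop
 endfacet
 facet normal 0.437 -0.858 -0.271
  outer loop
   vertex 1.3 0.7 1.0
   vertex 3.5 1.6 1.7
   vertex 2.8 0.2 5.0
  endloop
 endfacet
 facet normal -0.524 -0.847 0.091
  outer loop
   vertex 1.3 0.7 1.0
   vertex 2.8 0.2 5.0
   vertex 0.7 1.2 2.2
  endloop
 endfacet
 facet normal -0.686 0.483 -0.544
  outer loop
   vertex 1.3 0.7 1.0
   vertex 0.7 1.2 2.2
   vertex 2.4 1.7 0.5
  endloop
 endfacet
 facet normal 0.492 -0.706 -0.510
  outer loop
   vertex 2.2 1.2 1.0
   vertex 2.4 1.7 0.5
   vertex 3.5 1.6 1.7
  endloop
 endfacet
 facet normal 0.402 -0.723 -0.562
  outer loop
   vertex 2.2 1.2 1.0
   vertex 1.3 0.7 1.0
   vertex 2.4 1.7 0.5
  endloop
 endfacet
 facet normal 0.451 -0.811 -0.373
  outer loop
   vertex 2.2 1.2 1.0
   vertex 3.5 1.6 1.7
   vertex 1.3 0.7 1.0
  endloop
 endfacet
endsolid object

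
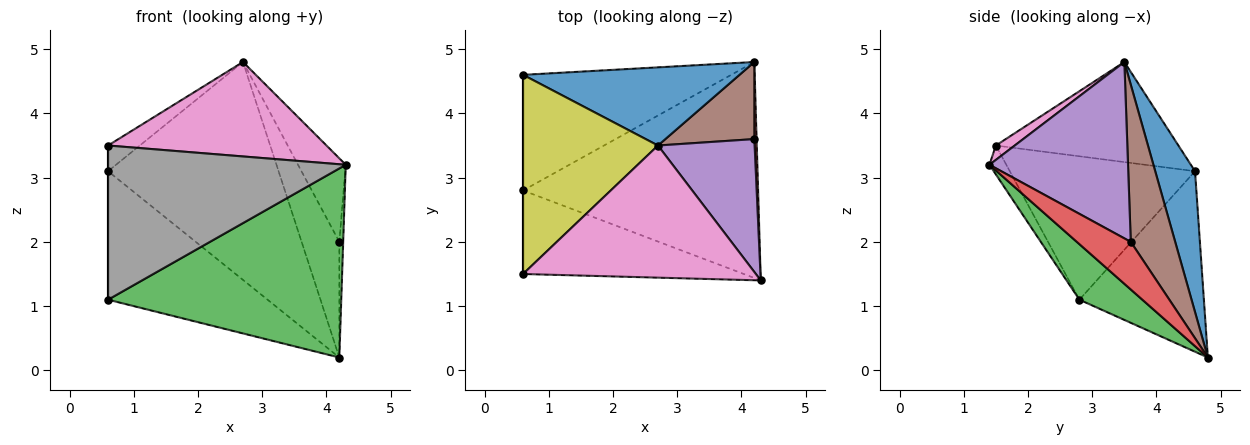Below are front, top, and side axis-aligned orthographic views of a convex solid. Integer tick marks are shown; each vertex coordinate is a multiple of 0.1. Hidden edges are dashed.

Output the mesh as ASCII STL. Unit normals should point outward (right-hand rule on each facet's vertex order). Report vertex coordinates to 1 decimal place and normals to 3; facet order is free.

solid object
 facet normal 0.215 0.919 0.330
  outer loop
   vertex 2.7 3.5 4.8
   vertex 4.2 4.8 0.2
   vertex 0.6 4.6 3.1
  endloop
 endfacet
 facet normal -0.502 0.643 -0.579
  outer loop
   vertex 0.6 2.8 1.1
   vertex 0.6 4.6 3.1
   vertex 4.2 4.8 0.2
  endloop
 endfacet
 facet normal 0.175 -0.649 -0.741
  outer loop
   vertex 0.6 2.8 1.1
   vertex 4.2 4.8 0.2
   vertex 4.3 1.4 3.2
  endloop
 endfacet
 facet normal 0.996 0.071 0.047
  outer loop
   vertex 4.2 3.6 2.0
   vertex 4.3 1.4 3.2
   vertex 4.2 4.8 0.2
  endloop
 endfacet
 facet normal 0.840 0.289 0.460
  outer loop
   vertex 4.2 3.6 2.0
   vertex 2.7 3.5 4.8
   vertex 4.3 1.4 3.2
  endloop
 endfacet
 facet normal 0.700 0.594 0.396
  outer loop
   vertex 4.2 3.6 2.0
   vertex 4.2 4.8 0.2
   vertex 2.7 3.5 4.8
  endloop
 endfacet
 facet normal 0.050 -0.581 0.812
  outer loop
   vertex 0.6 1.5 3.5
   vertex 4.3 1.4 3.2
   vertex 2.7 3.5 4.8
  endloop
 endfacet
 facet normal -0.062 -0.878 -0.475
  outer loop
   vertex 0.6 1.5 3.5
   vertex 0.6 2.8 1.1
   vertex 4.3 1.4 3.2
  endloop
 endfacet
 facet normal -0.593 0.103 0.799
  outer loop
   vertex 0.6 1.5 3.5
   vertex 2.7 3.5 4.8
   vertex 0.6 4.6 3.1
  endloop
 endfacet
 facet normal -1.000 0.000 0.000
  outer loop
   vertex 0.6 1.5 3.5
   vertex 0.6 4.6 3.1
   vertex 0.6 2.8 1.1
  endloop
 endfacet
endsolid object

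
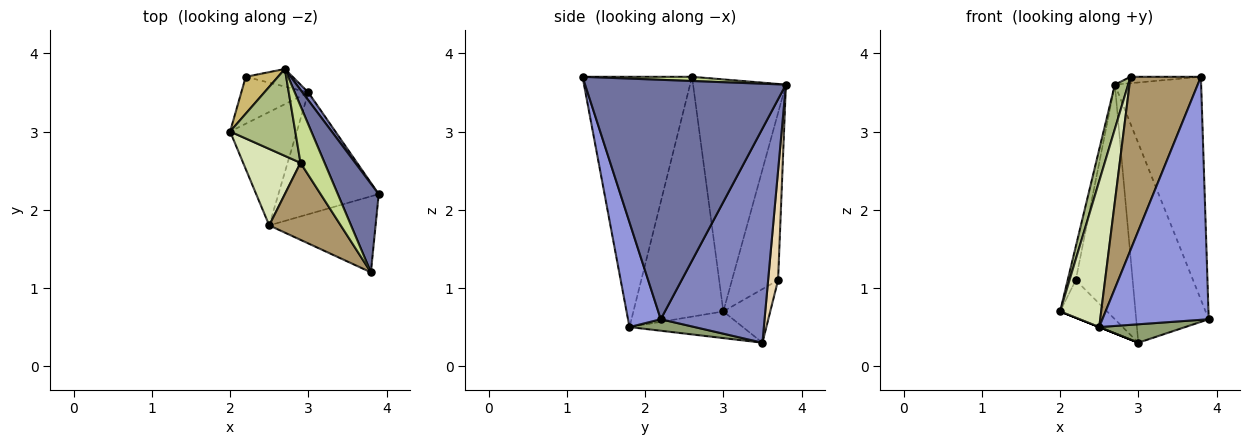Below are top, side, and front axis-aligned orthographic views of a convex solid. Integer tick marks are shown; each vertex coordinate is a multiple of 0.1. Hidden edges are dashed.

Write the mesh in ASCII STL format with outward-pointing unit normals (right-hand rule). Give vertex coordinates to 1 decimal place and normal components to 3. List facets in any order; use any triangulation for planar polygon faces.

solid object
 facet normal 0.908 0.390 0.155
  outer loop
   vertex 3.8 1.2 3.7
   vertex 3.9 2.2 0.6
   vertex 2.7 3.8 3.6
  endloop
 endfacet
 facet normal 0.820 0.573 0.022
  outer loop
   vertex 3.0 3.5 0.3
   vertex 2.7 3.8 3.6
   vertex 3.9 2.2 0.6
  endloop
 endfacet
 facet normal 0.282 -0.916 -0.286
  outer loop
   vertex 2.5 1.8 0.5
   vertex 3.9 2.2 0.6
   vertex 3.8 1.2 3.7
  endloop
 endfacet
 facet normal -0.371 0.000 -0.928
  outer loop
   vertex 2.5 1.8 0.5
   vertex 2.0 3.0 0.7
   vertex 3.0 3.5 0.3
  endloop
 endfacet
 facet normal 0.113 -0.149 -0.982
  outer loop
   vertex 2.5 1.8 0.5
   vertex 3.0 3.5 0.3
   vertex 3.9 2.2 0.6
  endloop
 endfacet
 facet normal -0.954 -0.137 0.268
  outer loop
   vertex 2.9 2.6 3.7
   vertex 2.7 3.8 3.6
   vertex 2.0 3.0 0.7
  endloop
 endfacet
 facet normal 0.171 0.110 0.979
  outer loop
   vertex 2.9 2.6 3.7
   vertex 3.8 1.2 3.7
   vertex 2.7 3.8 3.6
  endloop
 endfacet
 facet normal -0.889 -0.406 0.213
  outer loop
   vertex 2.9 2.6 3.7
   vertex 2.0 3.0 0.7
   vertex 2.5 1.8 0.5
  endloop
 endfacet
 facet normal -0.818 -0.526 0.234
  outer loop
   vertex 2.9 2.6 3.7
   vertex 2.5 1.8 0.5
   vertex 3.8 1.2 3.7
  endloop
 endfacet
 facet normal -0.968 0.170 0.187
  outer loop
   vertex 2.2 3.7 1.1
   vertex 2.0 3.0 0.7
   vertex 2.7 3.8 3.6
  endloop
 endfacet
 facet normal -0.530 0.530 -0.662
  outer loop
   vertex 2.2 3.7 1.1
   vertex 3.0 3.5 0.3
   vertex 2.0 3.0 0.7
  endloop
 endfacet
 facet normal 0.172 0.982 -0.074
  outer loop
   vertex 2.2 3.7 1.1
   vertex 2.7 3.8 3.6
   vertex 3.0 3.5 0.3
  endloop
 endfacet
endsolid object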